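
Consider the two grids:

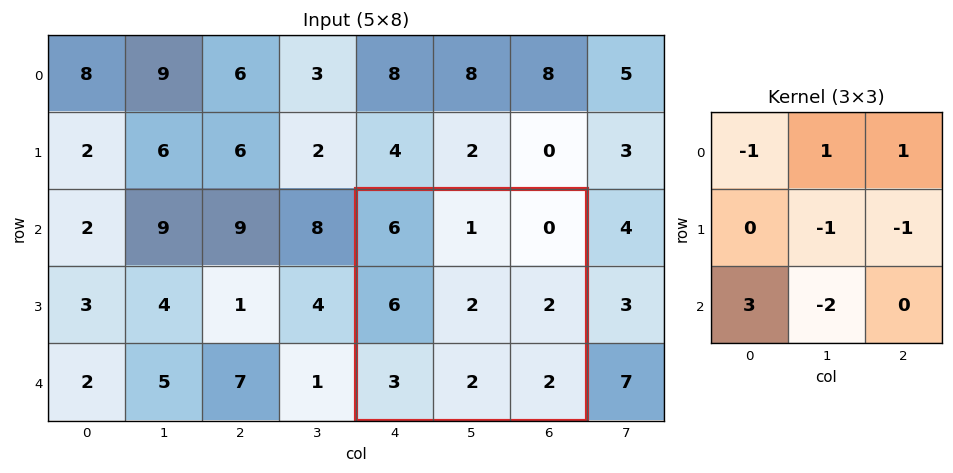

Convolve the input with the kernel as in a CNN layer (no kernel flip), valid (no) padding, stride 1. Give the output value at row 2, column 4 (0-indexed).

The receptive field on the input at this output position is [6 1 0 / 6 2 2 / 3 2 2]. Elementwise product with the kernel and sum: 6·-1 + 1·1 + 0·1 + 2·-1 + 2·-1 + 3·3 + 2·-2.

-4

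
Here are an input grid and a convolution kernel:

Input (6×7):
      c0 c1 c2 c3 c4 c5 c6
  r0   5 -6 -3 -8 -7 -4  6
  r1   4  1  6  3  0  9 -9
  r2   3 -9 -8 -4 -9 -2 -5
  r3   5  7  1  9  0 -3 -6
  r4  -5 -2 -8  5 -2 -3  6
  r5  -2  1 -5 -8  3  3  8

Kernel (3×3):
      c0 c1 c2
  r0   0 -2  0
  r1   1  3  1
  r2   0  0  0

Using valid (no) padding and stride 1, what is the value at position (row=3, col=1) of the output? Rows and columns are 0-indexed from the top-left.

-23

The receptive field on the input at this output position is [7 1 9 / -2 -8 5 / 1 -5 -8]. Elementwise product with the kernel and sum: 1·-2 + -2·1 + -8·3 + 5·1.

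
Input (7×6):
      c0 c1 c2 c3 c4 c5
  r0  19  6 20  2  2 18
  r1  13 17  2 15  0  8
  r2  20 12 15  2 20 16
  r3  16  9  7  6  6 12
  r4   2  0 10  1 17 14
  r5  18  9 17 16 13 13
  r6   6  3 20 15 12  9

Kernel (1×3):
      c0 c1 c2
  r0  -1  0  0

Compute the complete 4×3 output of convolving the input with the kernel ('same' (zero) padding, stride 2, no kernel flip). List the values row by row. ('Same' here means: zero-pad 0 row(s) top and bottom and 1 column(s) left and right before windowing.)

0 -6 -2
0 -12 -2
0 0 -1
0 -3 -15

Output[0,0]: The receptive field on the zero-padded input at this output position is [0 19 6]. Elementwise product with the kernel and sum: 0·-1.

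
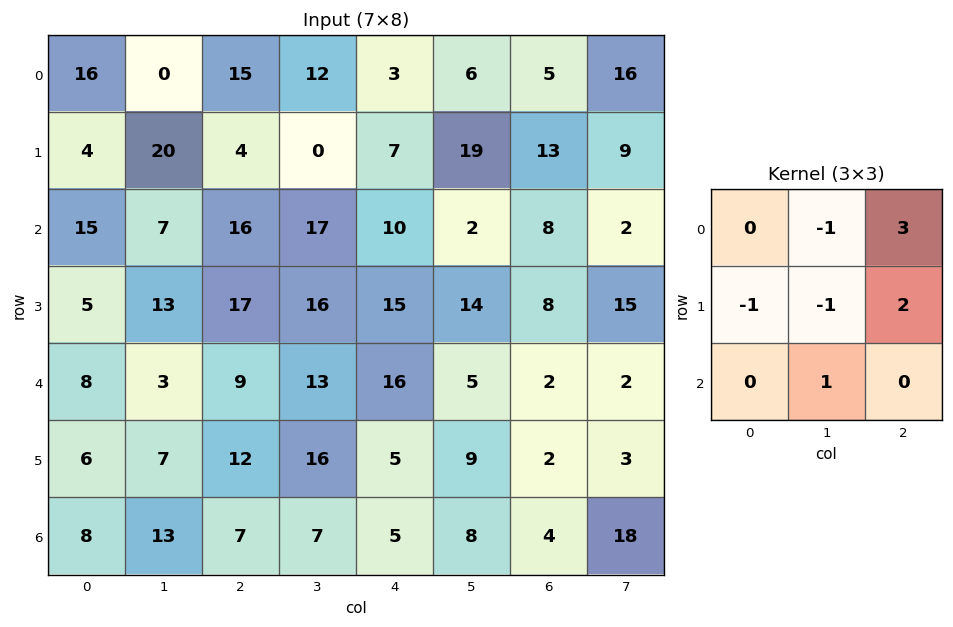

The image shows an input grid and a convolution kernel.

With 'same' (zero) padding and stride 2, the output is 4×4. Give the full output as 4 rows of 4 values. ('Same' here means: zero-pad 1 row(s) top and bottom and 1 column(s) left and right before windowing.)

Output[0,0]: The receptive field on the zero-padded input at this output position is [0 0 0 / 0 16 0 / 0 4 20]. Elementwise product with the kernel and sum: 0·-1 + 0·3 + 0·-1 + 16·-1 + 0·2 + 4·1.

-12 13 4 34
60 24 42 16
38 57 13 36
33 30 26 31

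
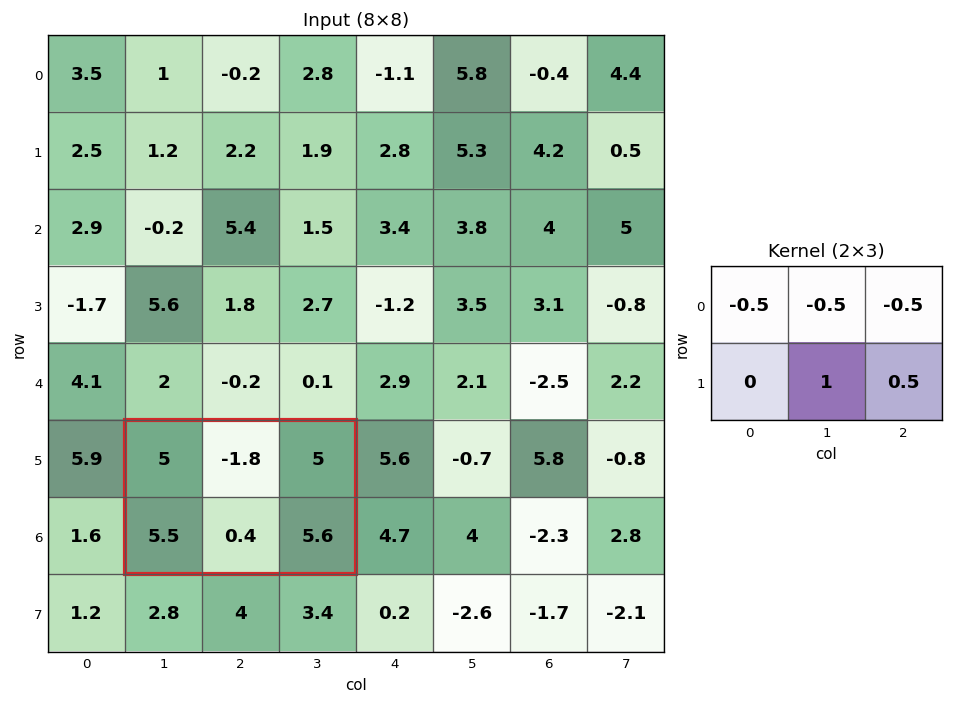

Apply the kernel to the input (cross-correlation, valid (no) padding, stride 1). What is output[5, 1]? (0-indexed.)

The receptive field on the input at this output position is [5 -1.8 5 / 5.5 0.4 5.6]. Elementwise product with the kernel and sum: 5·-0.5 + -1.8·-0.5 + 5·-0.5 + 0.4·1 + 5.6·0.5.

-0.9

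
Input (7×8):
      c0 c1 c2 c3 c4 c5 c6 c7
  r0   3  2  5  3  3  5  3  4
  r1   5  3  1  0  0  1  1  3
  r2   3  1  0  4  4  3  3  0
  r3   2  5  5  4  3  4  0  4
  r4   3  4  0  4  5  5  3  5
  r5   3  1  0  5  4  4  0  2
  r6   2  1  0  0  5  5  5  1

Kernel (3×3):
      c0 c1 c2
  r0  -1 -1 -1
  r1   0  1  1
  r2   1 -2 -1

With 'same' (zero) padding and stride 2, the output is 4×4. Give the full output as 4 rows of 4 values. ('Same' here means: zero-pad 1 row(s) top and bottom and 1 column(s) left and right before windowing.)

Output[0,0]: The receptive field on the zero-padded input at this output position is [0 0 0 / 0 3 2 / 0 5 3]. Elementwise product with the kernel and sum: 0·-1 + 0·-1 + 0·-1 + 3·1 + 2·1 + 0·1 + 5·-2 + 3·-1.
Output[0,1]: The receptive field on the zero-padded input at this output position is [0 0 0 / 2 5 3 / 3 1 0]. Elementwise product with the kernel and sum: 0·-1 + 0·-1 + 0·-1 + 5·1 + 3·1 + 3·1 + 1·-2 + 0·-1.

-8 9 7 3
-13 -9 0 -2
-7 -14 -8 2
-1 -6 -3 0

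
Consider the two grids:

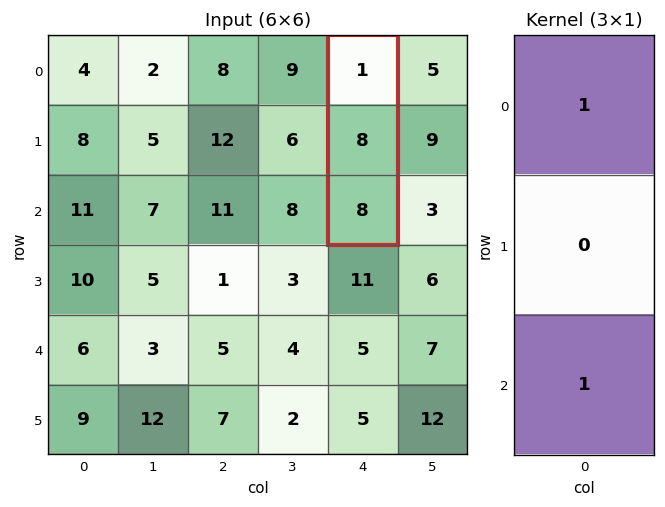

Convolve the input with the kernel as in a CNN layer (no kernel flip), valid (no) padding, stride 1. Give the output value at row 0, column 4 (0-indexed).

The receptive field on the input at this output position is [1 / 8 / 8]. Elementwise product with the kernel and sum: 1·1 + 8·1.

9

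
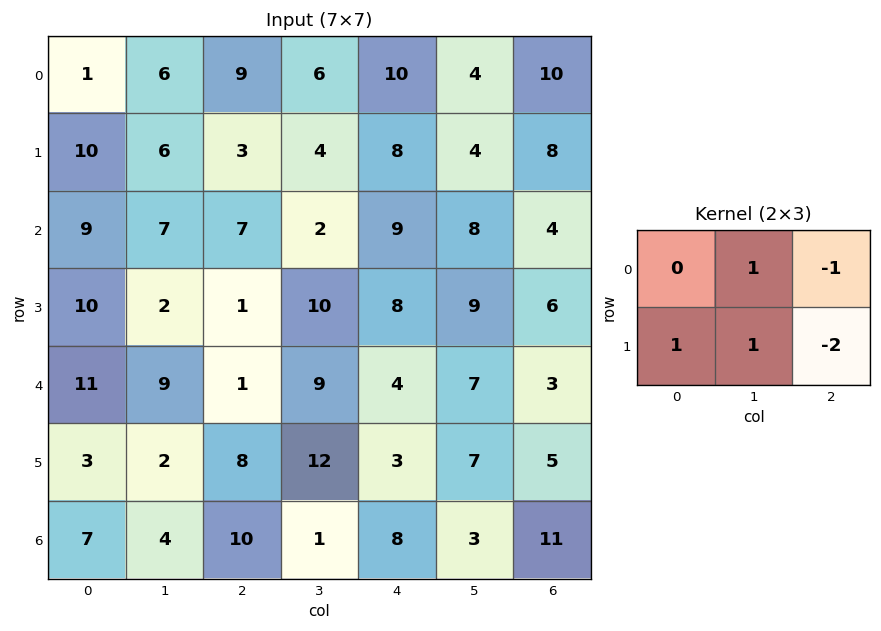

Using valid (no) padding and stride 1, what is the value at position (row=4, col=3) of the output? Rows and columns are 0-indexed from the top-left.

The receptive field on the input at this output position is [9 4 7 / 12 3 7]. Elementwise product with the kernel and sum: 4·1 + 7·-1 + 12·1 + 3·1 + 7·-2.

-2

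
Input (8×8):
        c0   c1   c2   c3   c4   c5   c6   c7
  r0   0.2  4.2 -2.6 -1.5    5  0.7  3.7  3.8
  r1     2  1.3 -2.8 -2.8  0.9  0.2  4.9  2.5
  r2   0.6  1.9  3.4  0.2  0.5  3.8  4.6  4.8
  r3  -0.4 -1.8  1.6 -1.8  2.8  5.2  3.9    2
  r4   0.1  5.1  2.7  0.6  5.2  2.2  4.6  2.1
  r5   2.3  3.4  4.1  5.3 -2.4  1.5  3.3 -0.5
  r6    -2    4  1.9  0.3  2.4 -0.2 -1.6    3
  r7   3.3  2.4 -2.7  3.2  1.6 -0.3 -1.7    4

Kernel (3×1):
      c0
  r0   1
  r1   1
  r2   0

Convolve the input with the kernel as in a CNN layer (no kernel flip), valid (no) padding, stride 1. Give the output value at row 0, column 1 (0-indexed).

5.5

The receptive field on the input at this output position is [4.2 / 1.3 / 1.9]. Elementwise product with the kernel and sum: 4.2·1 + 1.3·1.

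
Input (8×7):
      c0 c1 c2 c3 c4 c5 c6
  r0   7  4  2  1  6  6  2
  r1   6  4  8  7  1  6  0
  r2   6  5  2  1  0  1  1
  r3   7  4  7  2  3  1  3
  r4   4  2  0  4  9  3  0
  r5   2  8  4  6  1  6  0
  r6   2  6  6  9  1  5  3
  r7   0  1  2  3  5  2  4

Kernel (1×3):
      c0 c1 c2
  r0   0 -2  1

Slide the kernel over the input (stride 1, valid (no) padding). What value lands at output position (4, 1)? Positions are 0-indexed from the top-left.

The receptive field on the input at this output position is [2 0 4]. Elementwise product with the kernel and sum: 0·-2 + 4·1.

4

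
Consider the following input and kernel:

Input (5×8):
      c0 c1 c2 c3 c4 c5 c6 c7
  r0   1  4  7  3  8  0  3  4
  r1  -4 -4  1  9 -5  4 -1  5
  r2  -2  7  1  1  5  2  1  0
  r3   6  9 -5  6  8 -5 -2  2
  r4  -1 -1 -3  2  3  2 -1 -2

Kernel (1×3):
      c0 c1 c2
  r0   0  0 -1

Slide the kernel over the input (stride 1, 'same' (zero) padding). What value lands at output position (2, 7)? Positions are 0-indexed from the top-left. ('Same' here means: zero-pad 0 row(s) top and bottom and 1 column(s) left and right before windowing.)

0

The receptive field on the zero-padded input at this output position is [1 0 0]. Elementwise product with the kernel and sum: 0·-1.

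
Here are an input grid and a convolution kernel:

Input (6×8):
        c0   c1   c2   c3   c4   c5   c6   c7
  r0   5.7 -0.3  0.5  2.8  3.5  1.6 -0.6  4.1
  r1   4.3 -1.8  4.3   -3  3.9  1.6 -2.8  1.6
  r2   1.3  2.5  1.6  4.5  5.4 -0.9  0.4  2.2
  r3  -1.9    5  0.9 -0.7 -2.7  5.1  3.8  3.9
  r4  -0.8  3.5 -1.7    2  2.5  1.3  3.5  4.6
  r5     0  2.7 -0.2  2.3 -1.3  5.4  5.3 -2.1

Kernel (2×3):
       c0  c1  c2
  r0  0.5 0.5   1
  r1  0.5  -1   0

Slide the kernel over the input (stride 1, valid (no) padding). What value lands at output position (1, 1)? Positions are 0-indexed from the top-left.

The receptive field on the input at this output position is [-1.8 4.3 -3 / 2.5 1.6 4.5]. Elementwise product with the kernel and sum: -1.8·0.5 + 4.3·0.5 + -3·1 + 2.5·0.5 + 1.6·-1.

-2.1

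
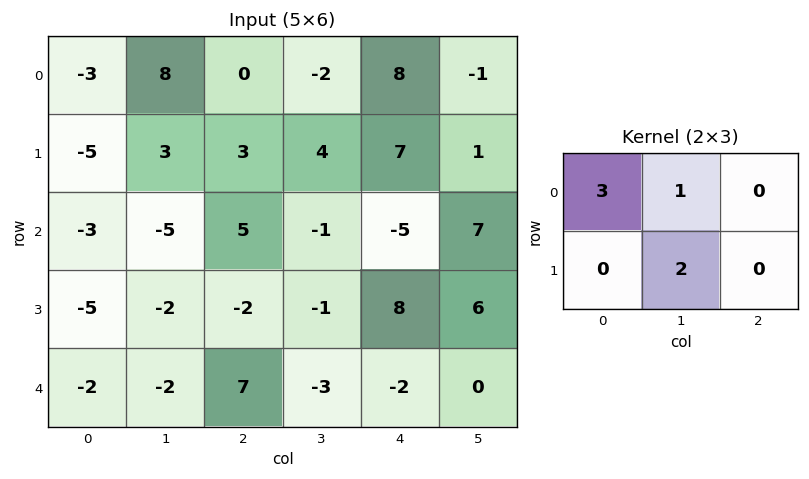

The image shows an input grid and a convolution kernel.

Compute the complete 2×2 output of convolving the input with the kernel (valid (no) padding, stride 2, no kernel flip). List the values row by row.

Output[0,0]: The receptive field on the input at this output position is [-3 8 0 / -5 3 3]. Elementwise product with the kernel and sum: -3·3 + 8·1 + 3·2.

5 6
-18 12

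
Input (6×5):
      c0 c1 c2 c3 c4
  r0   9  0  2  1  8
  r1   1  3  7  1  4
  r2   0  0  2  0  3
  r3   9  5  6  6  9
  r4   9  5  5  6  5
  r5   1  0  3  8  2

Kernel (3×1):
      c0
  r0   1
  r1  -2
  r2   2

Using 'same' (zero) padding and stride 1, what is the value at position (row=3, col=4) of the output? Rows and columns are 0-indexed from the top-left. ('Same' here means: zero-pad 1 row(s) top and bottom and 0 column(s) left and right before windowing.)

-5

The receptive field on the zero-padded input at this output position is [3 / 9 / 5]. Elementwise product with the kernel and sum: 3·1 + 9·-2 + 5·2.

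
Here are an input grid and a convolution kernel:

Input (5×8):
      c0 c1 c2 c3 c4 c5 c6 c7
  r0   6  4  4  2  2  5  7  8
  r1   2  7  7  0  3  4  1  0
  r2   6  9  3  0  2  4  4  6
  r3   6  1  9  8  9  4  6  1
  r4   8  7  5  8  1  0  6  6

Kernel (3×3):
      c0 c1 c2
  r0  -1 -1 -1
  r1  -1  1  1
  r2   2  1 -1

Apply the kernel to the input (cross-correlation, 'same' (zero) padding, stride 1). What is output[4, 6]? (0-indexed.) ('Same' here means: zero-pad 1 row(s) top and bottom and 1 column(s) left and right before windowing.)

1

The receptive field on the zero-padded input at this output position is [4 6 1 / 0 6 6 / 0 0 0]. Elementwise product with the kernel and sum: 4·-1 + 6·-1 + 1·-1 + 0·-1 + 6·1 + 6·1 + 0·2 + 0·1 + 0·-1.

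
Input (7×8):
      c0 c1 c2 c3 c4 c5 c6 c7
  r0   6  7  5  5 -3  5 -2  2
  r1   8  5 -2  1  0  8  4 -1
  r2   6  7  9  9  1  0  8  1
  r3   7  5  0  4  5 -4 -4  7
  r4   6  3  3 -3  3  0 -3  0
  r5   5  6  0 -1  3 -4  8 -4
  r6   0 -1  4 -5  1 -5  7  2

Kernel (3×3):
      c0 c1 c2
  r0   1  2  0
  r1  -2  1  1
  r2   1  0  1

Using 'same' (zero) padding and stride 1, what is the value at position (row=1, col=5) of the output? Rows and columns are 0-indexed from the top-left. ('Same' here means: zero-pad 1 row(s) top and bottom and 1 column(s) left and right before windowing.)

The receptive field on the zero-padded input at this output position is [-3 5 -2 / 0 8 4 / 1 0 8]. Elementwise product with the kernel and sum: -3·1 + 5·2 + 0·-2 + 8·1 + 4·1 + 1·1 + 8·1.

28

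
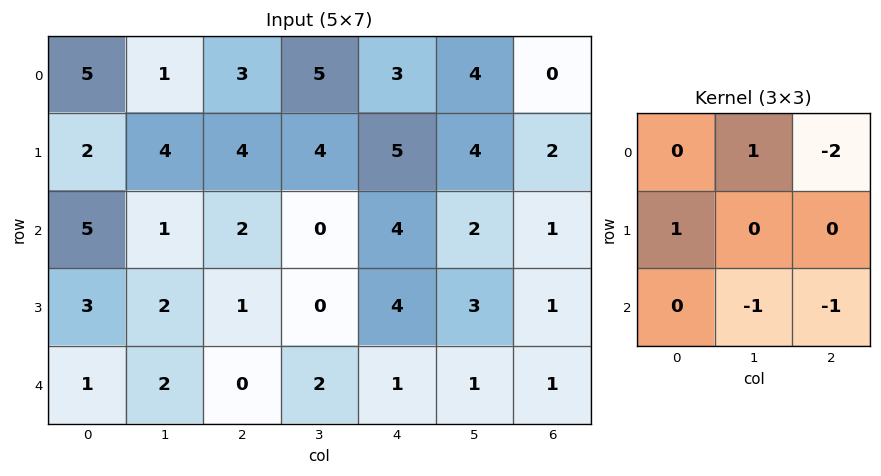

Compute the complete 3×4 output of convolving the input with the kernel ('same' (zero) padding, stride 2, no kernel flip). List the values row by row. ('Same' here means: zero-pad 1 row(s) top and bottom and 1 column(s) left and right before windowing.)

Output[0,0]: The receptive field on the zero-padded input at this output position is [0 0 0 / 0 5 1 / 0 2 4]. Elementwise product with the kernel and sum: 0·1 + 0·-2 + 0·1 + 2·-1 + 4·-1.
Output[0,1]: The receptive field on the zero-padded input at this output position is [0 0 0 / 1 3 5 / 4 4 4]. Elementwise product with the kernel and sum: 0·1 + 0·-2 + 1·1 + 4·-1 + 4·-1.

-6 -7 -4 2
-11 -4 -10 3
-1 3 0 2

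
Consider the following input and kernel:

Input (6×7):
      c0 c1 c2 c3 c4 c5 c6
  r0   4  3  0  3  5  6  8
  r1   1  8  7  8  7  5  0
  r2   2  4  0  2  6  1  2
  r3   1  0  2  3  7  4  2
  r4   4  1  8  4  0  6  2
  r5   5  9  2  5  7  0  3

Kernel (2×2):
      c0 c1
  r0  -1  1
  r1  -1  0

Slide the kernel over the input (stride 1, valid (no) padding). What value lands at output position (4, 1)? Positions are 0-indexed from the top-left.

-2

The receptive field on the input at this output position is [1 8 / 9 2]. Elementwise product with the kernel and sum: 1·-1 + 8·1 + 9·-1.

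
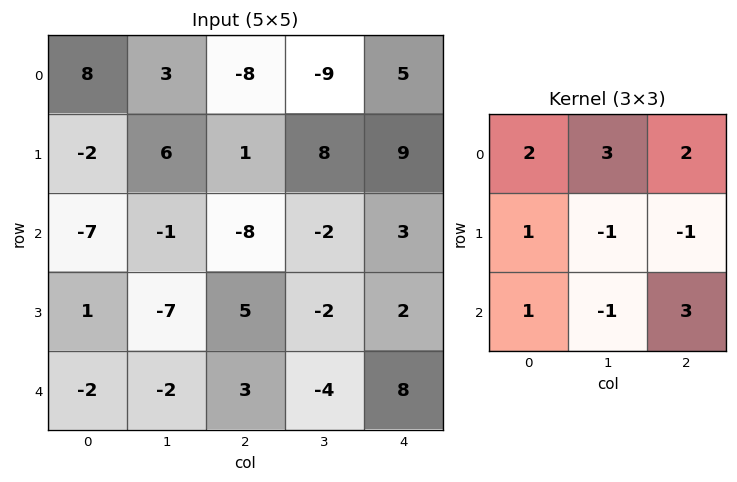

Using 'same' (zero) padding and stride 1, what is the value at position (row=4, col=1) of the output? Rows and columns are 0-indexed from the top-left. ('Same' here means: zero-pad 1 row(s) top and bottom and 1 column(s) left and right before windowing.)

The receptive field on the zero-padded input at this output position is [1 -7 5 / -2 -2 3 / 0 0 0]. Elementwise product with the kernel and sum: 1·2 + -7·3 + 5·2 + -2·1 + -2·-1 + 3·-1 + 0·1 + 0·-1 + 0·3.

-12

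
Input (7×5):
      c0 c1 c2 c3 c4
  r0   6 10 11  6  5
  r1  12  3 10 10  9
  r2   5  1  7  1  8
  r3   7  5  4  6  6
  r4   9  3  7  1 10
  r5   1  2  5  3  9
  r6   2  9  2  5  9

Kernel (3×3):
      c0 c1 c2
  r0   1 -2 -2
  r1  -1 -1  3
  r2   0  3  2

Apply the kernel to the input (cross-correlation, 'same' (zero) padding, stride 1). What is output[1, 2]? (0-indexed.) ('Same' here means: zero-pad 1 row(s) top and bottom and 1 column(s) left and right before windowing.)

The receptive field on the zero-padded input at this output position is [10 11 6 / 3 10 10 / 1 7 1]. Elementwise product with the kernel and sum: 10·1 + 11·-2 + 6·-2 + 3·-1 + 10·-1 + 10·3 + 7·3 + 1·2.

16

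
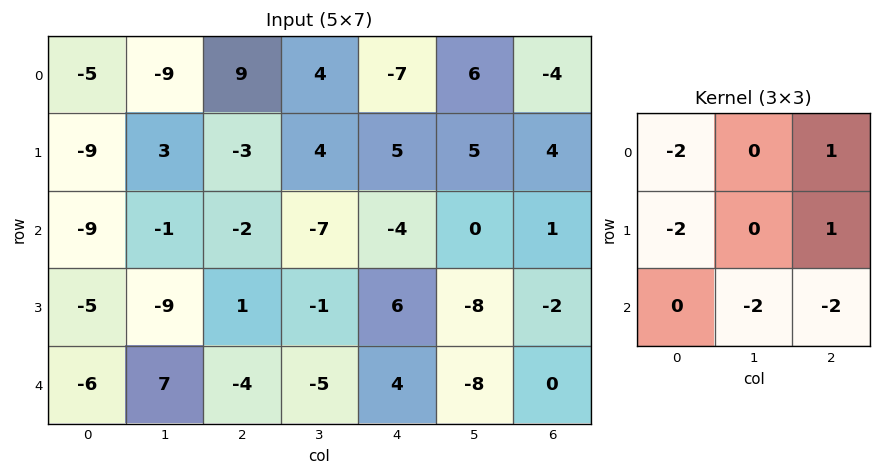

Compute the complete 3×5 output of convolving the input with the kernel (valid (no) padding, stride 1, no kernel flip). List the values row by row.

Output[0,0]: The receptive field on the input at this output position is [-5 -9 9 / -9 3 -3 / -9 -1 -2]. Elementwise product with the kernel and sum: -5·-2 + 9·1 + -9·-2 + -3·1 + -1·-2 + -2·-2.

40 38 8 3 2
47 -7 1 15 23
21 30 6 16 11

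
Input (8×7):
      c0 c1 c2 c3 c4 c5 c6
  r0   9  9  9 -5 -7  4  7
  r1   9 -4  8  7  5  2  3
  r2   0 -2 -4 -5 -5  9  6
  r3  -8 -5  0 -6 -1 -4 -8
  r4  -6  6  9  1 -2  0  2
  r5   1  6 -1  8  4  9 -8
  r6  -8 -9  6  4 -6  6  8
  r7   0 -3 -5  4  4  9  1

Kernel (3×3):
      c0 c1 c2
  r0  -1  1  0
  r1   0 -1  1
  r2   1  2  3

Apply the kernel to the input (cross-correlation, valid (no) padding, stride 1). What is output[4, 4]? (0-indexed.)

The receptive field on the input at this output position is [-2 0 2 / 4 9 -8 / -6 6 8]. Elementwise product with the kernel and sum: -2·-1 + 0·1 + 9·-1 + -8·1 + -6·1 + 6·2 + 8·3.

15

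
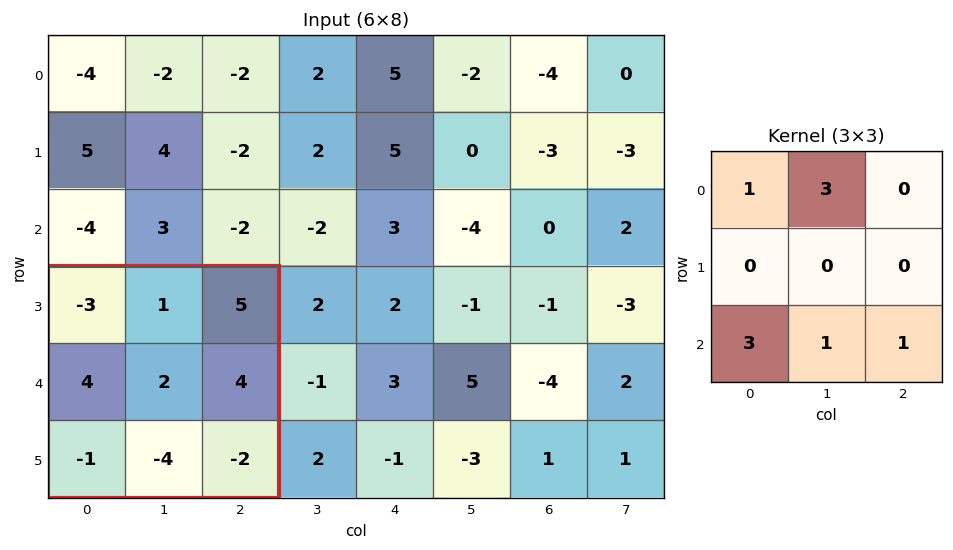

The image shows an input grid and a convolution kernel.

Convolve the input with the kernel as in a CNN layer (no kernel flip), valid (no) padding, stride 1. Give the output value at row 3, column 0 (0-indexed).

The receptive field on the input at this output position is [-3 1 5 / 4 2 4 / -1 -4 -2]. Elementwise product with the kernel and sum: -3·1 + 1·3 + -1·3 + -4·1 + -2·1.

-9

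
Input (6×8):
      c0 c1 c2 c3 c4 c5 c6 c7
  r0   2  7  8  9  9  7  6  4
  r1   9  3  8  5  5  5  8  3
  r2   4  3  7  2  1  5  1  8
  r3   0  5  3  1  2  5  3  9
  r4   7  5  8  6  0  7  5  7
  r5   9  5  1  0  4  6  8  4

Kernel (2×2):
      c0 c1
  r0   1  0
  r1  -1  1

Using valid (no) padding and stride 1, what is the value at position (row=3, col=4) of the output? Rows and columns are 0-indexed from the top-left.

9

The receptive field on the input at this output position is [2 5 / 0 7]. Elementwise product with the kernel and sum: 2·1 + 0·-1 + 7·1.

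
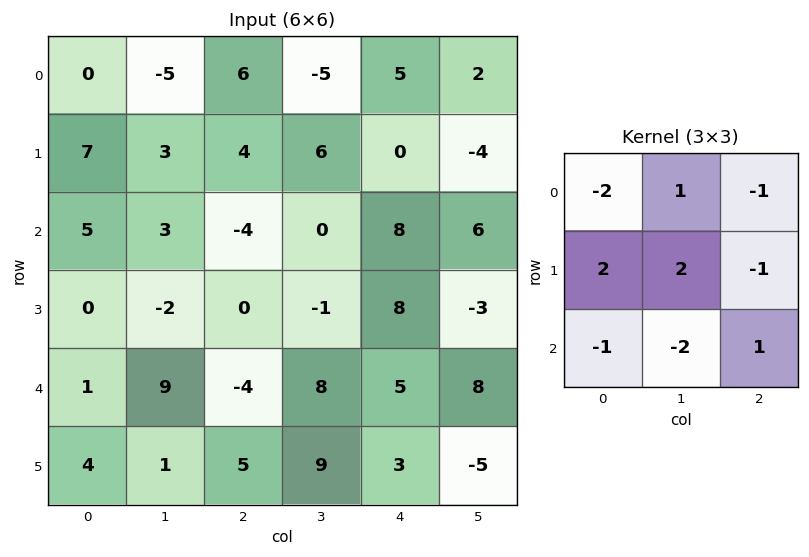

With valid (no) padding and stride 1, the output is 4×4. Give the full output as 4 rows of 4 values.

Output[0,0]: The receptive field on the input at this output position is [0 -5 6 / 7 3 4 / 5 3 -4]. Elementwise product with the kernel and sum: 0·-2 + -5·1 + 6·-1 + 7·2 + 3·2 + 4·-1 + 5·-1 + 3·-2 + -4·1.
Output[0,1]: The receptive field on the input at this output position is [-5 6 -5 / 3 4 6 / 3 -4 0]. Elementwise product with the kernel and sum: -5·-2 + 6·1 + -5·-1 + 3·2 + 4·2 + 6·-1 + 3·-1 + -4·-2 + 0·1.

-10 34 10 19
9 -9 -8 -16
-30 -6 -17 9
21 5 -26 11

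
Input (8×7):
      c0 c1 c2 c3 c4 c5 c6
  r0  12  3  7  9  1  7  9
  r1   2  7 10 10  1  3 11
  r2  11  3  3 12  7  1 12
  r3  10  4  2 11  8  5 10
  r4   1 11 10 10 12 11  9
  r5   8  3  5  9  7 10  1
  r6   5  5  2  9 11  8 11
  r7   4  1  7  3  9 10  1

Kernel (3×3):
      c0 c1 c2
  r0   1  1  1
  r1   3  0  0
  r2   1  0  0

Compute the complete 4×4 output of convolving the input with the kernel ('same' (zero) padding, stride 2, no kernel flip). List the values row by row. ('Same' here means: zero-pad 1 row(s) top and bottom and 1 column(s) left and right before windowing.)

Output[0,0]: The receptive field on the zero-padded input at this output position is [0 0 0 / 0 12 3 / 0 2 7]. Elementwise product with the kernel and sum: 0·1 + 0·1 + 0·1 + 0·3 + 0·1.

0 16 37 24
9 40 61 22
14 53 63 58
11 33 56 45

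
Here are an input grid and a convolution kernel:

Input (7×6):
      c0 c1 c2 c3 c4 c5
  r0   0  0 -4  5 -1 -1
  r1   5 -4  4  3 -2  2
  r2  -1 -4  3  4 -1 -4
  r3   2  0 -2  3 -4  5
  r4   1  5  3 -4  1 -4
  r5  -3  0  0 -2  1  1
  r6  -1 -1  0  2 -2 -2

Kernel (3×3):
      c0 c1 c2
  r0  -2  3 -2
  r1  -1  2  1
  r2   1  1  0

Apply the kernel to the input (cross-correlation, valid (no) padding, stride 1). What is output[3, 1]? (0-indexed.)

-15

The receptive field on the input at this output position is [0 -2 3 / 5 3 -4 / 0 0 -2]. Elementwise product with the kernel and sum: 0·-2 + -2·3 + 3·-2 + 5·-1 + 3·2 + -4·1 + 0·1 + 0·1.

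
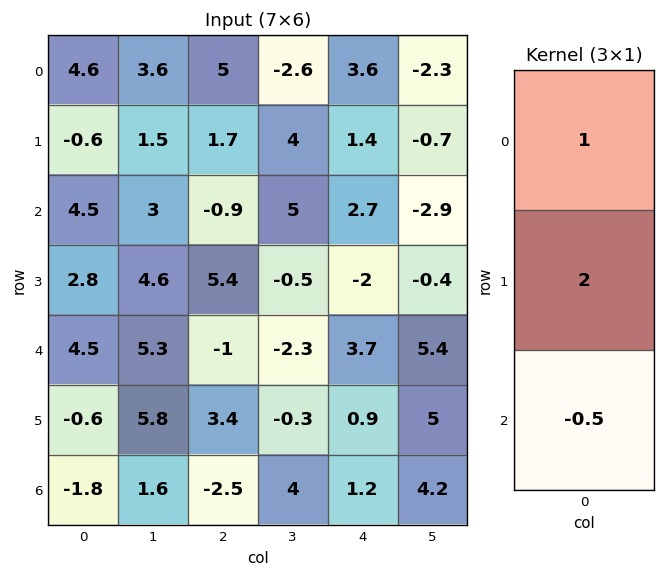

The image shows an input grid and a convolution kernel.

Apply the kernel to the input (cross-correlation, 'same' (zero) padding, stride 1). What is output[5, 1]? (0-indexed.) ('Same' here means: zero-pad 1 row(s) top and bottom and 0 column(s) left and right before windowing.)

The receptive field on the zero-padded input at this output position is [5.3 / 5.8 / 1.6]. Elementwise product with the kernel and sum: 5.3·1 + 5.8·2 + 1.6·-0.5.

16.1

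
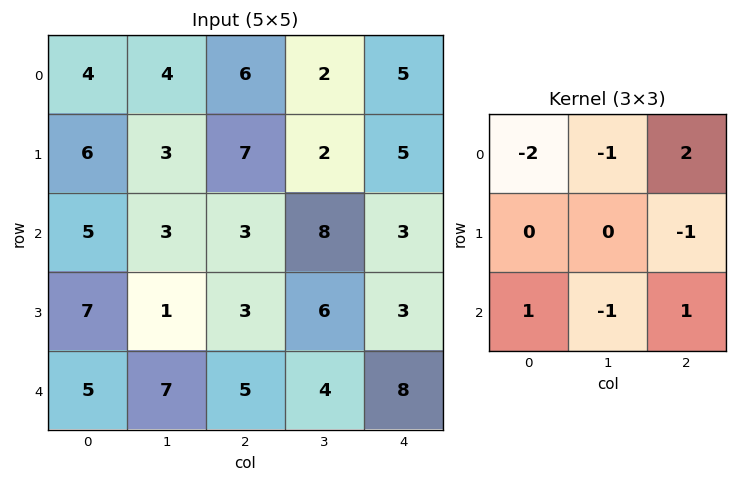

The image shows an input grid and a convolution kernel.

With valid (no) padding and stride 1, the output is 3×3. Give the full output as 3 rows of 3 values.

-2 -4 -11
5 -13 -9
-7 7 -2

Output[0,0]: The receptive field on the input at this output position is [4 4 6 / 6 3 7 / 5 3 3]. Elementwise product with the kernel and sum: 4·-2 + 4·-1 + 6·2 + 7·-1 + 5·1 + 3·-1 + 3·1.
Output[0,1]: The receptive field on the input at this output position is [4 6 2 / 3 7 2 / 3 3 8]. Elementwise product with the kernel and sum: 4·-2 + 6·-1 + 2·2 + 2·-1 + 3·1 + 3·-1 + 8·1.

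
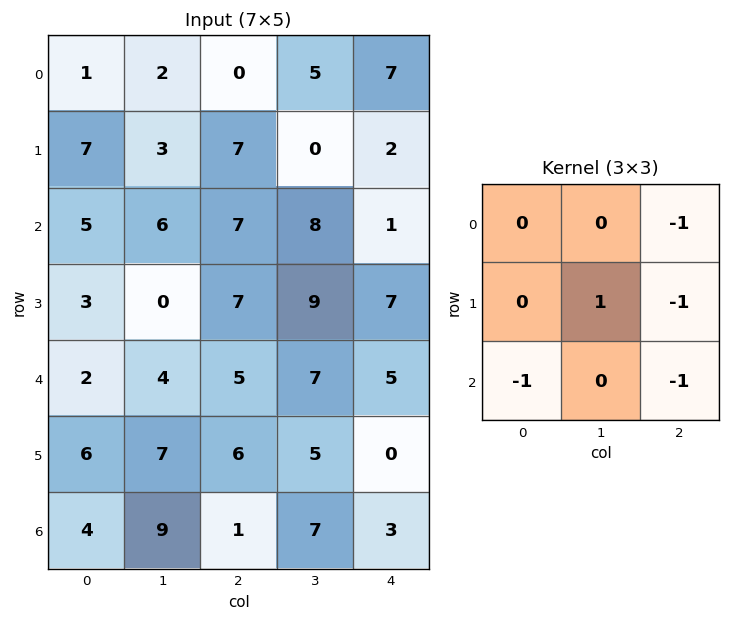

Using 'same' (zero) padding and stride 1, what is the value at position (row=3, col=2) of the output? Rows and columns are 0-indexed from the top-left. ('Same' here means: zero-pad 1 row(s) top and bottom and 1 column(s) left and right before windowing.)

-21

The receptive field on the zero-padded input at this output position is [6 7 8 / 0 7 9 / 4 5 7]. Elementwise product with the kernel and sum: 8·-1 + 7·1 + 9·-1 + 4·-1 + 7·-1.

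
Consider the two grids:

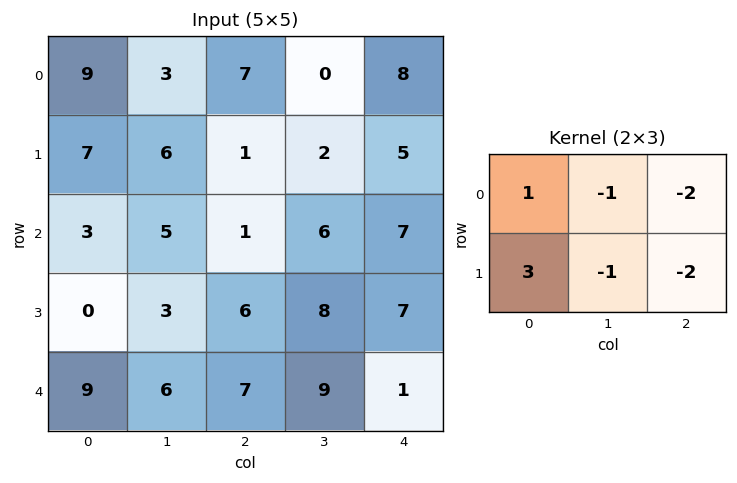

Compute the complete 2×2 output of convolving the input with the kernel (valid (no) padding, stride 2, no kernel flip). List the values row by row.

Output[0,0]: The receptive field on the input at this output position is [9 3 7 / 7 6 1]. Elementwise product with the kernel and sum: 9·1 + 3·-1 + 7·-2 + 7·3 + 6·-1 + 1·-2.

5 -18
-19 -23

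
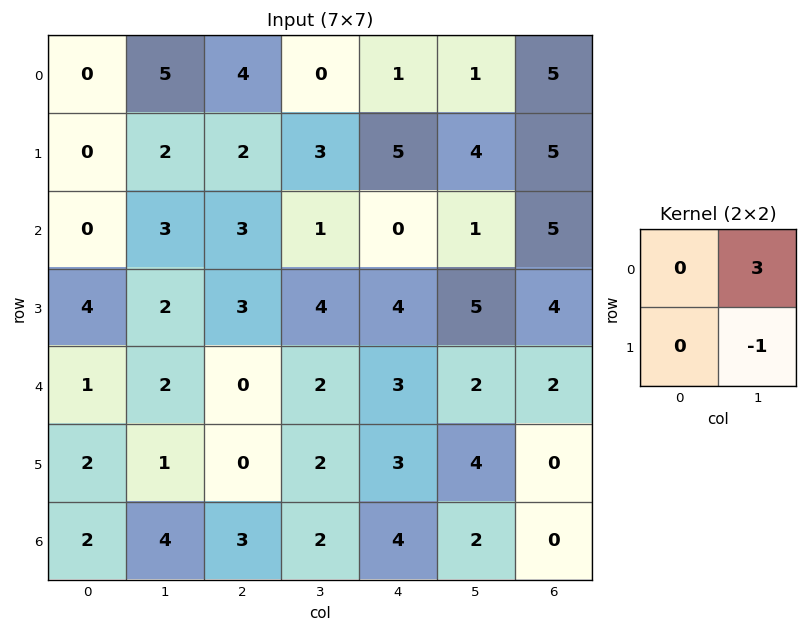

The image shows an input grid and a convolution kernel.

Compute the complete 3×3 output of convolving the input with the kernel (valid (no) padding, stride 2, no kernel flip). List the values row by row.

Output[0,0]: The receptive field on the input at this output position is [0 5 / 0 2]. Elementwise product with the kernel and sum: 5·3 + 2·-1.
Output[0,1]: The receptive field on the input at this output position is [4 0 / 2 3]. Elementwise product with the kernel and sum: 0·3 + 3·-1.

13 -3 -1
7 -1 -2
5 4 2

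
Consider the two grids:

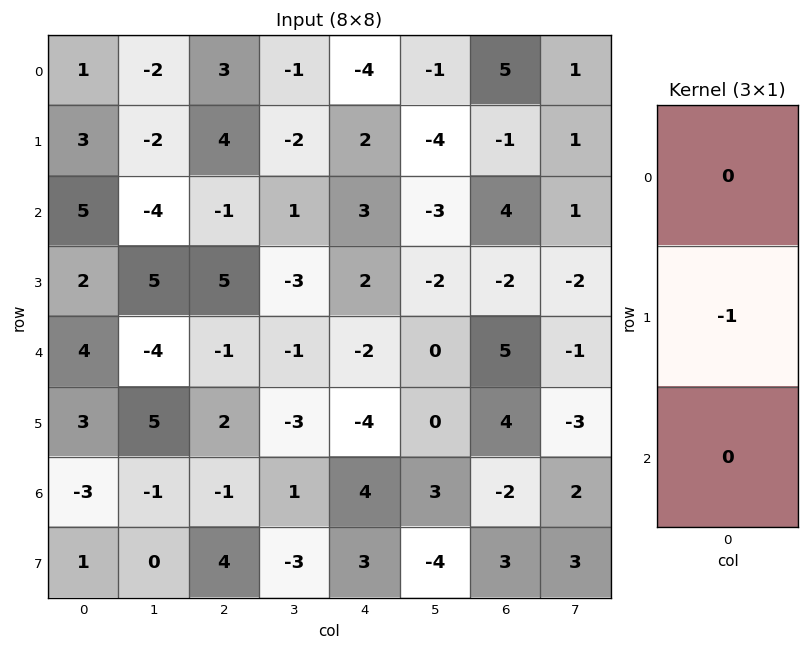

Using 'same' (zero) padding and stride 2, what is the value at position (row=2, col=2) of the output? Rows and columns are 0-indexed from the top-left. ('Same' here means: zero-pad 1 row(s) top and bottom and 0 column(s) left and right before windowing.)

2

The receptive field on the zero-padded input at this output position is [2 / -2 / -4]. Elementwise product with the kernel and sum: -2·-1.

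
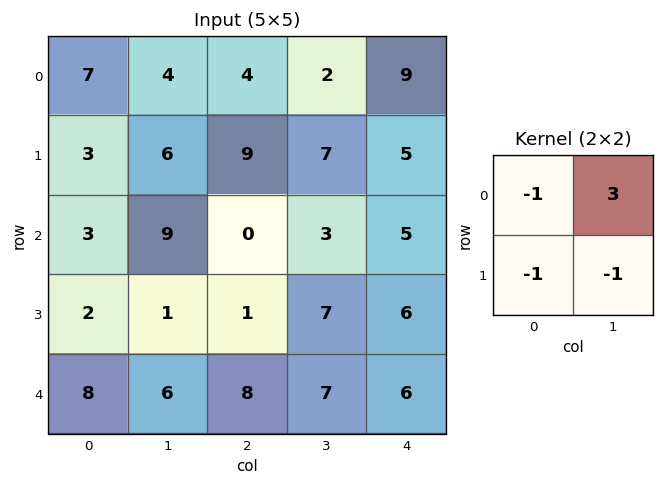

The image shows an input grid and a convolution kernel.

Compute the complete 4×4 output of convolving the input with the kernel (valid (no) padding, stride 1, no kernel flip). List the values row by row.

Output[0,0]: The receptive field on the input at this output position is [7 4 / 3 6]. Elementwise product with the kernel and sum: 7·-1 + 4·3 + 3·-1 + 6·-1.

-4 -7 -14 13
3 12 9 0
21 -11 1 -1
-13 -12 5 -2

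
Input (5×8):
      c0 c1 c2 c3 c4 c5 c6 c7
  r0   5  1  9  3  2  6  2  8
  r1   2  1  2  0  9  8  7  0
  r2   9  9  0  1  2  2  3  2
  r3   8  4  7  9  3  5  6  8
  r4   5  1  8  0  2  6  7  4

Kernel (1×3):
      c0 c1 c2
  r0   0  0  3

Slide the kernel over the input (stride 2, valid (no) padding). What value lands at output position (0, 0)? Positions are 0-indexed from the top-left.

The receptive field on the input at this output position is [5 1 9]. Elementwise product with the kernel and sum: 9·3.

27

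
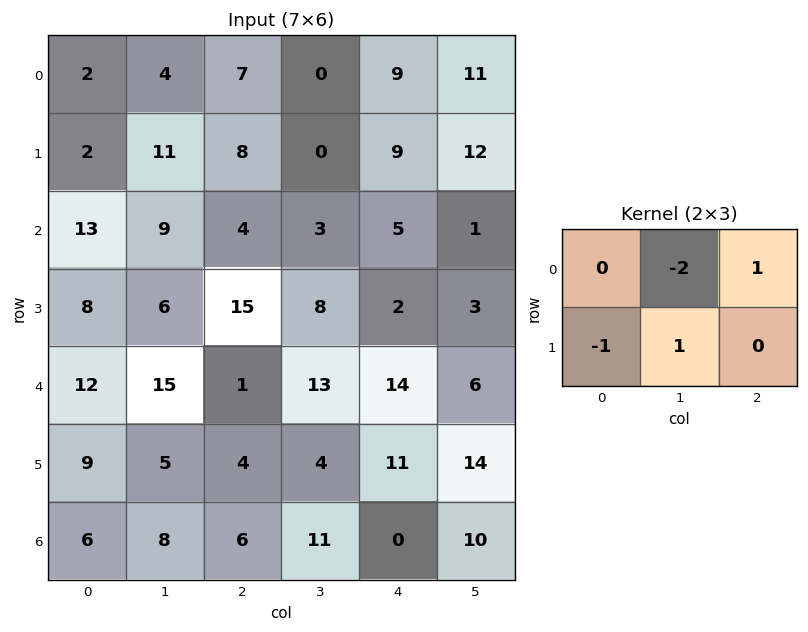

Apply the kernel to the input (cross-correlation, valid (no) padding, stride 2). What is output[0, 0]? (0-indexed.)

8

The receptive field on the input at this output position is [2 4 7 / 2 11 8]. Elementwise product with the kernel and sum: 4·-2 + 7·1 + 2·-1 + 11·1.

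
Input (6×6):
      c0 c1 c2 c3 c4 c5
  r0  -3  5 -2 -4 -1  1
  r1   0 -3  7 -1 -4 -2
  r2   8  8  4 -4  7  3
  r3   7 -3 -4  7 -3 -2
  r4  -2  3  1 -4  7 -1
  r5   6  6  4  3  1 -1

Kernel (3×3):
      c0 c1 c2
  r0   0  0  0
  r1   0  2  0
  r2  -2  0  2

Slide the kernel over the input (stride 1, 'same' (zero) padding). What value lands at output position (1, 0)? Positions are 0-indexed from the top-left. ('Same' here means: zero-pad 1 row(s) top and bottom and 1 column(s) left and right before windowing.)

16

The receptive field on the zero-padded input at this output position is [0 -3 5 / 0 0 -3 / 0 8 8]. Elementwise product with the kernel and sum: 0·2 + 0·-2 + 8·2.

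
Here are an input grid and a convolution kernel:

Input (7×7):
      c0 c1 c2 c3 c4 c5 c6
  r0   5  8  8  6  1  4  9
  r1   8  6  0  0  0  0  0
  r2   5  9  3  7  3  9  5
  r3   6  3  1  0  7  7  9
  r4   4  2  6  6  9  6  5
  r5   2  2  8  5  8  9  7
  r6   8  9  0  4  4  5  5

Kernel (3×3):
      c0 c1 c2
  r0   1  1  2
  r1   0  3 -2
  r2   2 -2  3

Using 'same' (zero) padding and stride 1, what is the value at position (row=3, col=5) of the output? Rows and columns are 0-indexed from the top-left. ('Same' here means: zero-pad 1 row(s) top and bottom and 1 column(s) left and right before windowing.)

46

The receptive field on the zero-padded input at this output position is [3 9 5 / 7 7 9 / 9 6 5]. Elementwise product with the kernel and sum: 3·1 + 9·1 + 5·2 + 7·3 + 9·-2 + 9·2 + 6·-2 + 5·3.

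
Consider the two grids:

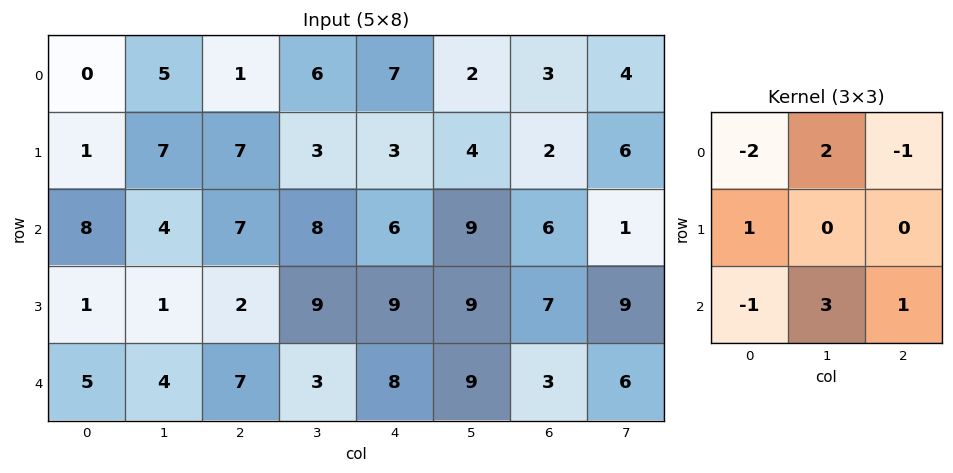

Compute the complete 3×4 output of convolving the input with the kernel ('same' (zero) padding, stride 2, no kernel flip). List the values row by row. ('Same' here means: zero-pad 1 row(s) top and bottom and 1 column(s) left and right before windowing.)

Output[0,0]: The receptive field on the zero-padded input at this output position is [0 0 0 / 0 0 5 / 0 1 7]. Elementwise product with the kernel and sum: 0·-2 + 0·2 + 0·-1 + 0·1 + 0·-1 + 1·3 + 7·1.
Output[0,1]: The receptive field on the zero-padded input at this output position is [0 0 0 / 5 1 6 / 7 7 3]. Elementwise product with the kernel and sum: 0·-2 + 0·2 + 0·-1 + 5·1 + 7·-1 + 7·3 + 3·1.

10 22 16 10
-1 15 31 20
1 -3 -6 -4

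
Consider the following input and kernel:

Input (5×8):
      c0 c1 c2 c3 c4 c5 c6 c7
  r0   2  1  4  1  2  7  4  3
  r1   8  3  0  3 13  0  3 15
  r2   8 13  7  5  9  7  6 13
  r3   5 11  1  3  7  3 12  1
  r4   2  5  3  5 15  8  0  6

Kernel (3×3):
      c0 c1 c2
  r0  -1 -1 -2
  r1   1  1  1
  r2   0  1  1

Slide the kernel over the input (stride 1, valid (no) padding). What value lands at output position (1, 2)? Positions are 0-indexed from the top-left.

2

The receptive field on the input at this output position is [0 3 13 / 7 5 9 / 1 3 7]. Elementwise product with the kernel and sum: 0·-1 + 3·-1 + 13·-2 + 7·1 + 5·1 + 9·1 + 3·1 + 7·1.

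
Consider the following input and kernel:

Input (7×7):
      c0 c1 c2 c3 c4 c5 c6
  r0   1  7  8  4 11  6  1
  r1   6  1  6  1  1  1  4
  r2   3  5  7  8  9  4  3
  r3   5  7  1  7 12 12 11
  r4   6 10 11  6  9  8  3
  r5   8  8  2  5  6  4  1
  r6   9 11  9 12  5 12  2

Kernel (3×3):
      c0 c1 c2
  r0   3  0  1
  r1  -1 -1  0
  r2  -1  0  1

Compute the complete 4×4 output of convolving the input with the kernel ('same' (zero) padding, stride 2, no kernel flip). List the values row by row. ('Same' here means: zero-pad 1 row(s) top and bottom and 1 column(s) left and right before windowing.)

Output[0,0]: The receptive field on the zero-padded input at this output position is [0 0 0 / 0 1 7 / 0 6 1]. Elementwise product with the kernel and sum: 0·3 + 0·1 + 0·-1 + 1·-1 + 0·-1 + 1·1.

0 -15 -15 -8
5 -8 -8 -16
9 4 17 21
-1 9 2 -2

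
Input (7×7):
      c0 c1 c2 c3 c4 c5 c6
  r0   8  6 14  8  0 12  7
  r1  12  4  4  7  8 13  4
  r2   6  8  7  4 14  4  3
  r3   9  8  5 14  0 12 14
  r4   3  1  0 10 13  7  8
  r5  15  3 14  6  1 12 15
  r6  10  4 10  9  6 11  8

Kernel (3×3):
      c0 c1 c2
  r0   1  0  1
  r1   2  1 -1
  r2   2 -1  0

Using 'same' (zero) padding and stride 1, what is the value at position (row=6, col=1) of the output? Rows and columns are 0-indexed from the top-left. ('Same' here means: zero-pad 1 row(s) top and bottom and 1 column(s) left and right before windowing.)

The receptive field on the zero-padded input at this output position is [15 3 14 / 10 4 10 / 0 0 0]. Elementwise product with the kernel and sum: 15·1 + 14·1 + 10·2 + 4·1 + 10·-1 + 0·2 + 0·-1.

43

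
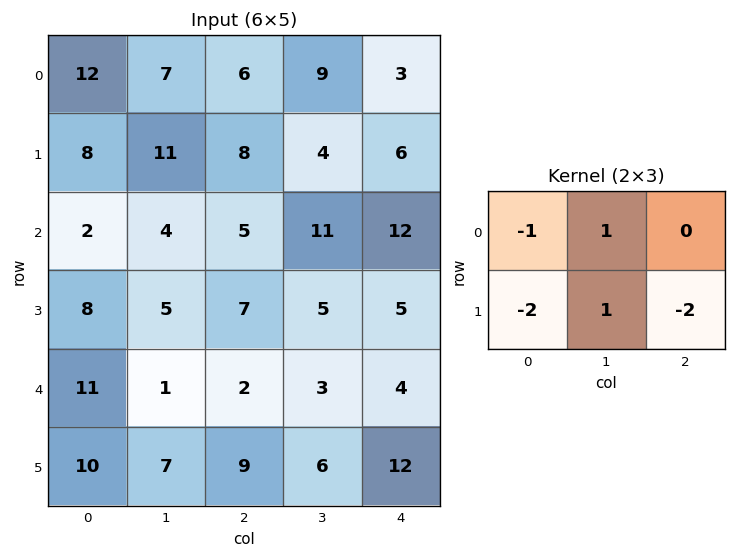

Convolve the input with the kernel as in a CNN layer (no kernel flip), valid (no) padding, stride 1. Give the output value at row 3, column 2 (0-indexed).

The receptive field on the input at this output position is [7 5 5 / 2 3 4]. Elementwise product with the kernel and sum: 7·-1 + 5·1 + 2·-2 + 3·1 + 4·-2.

-11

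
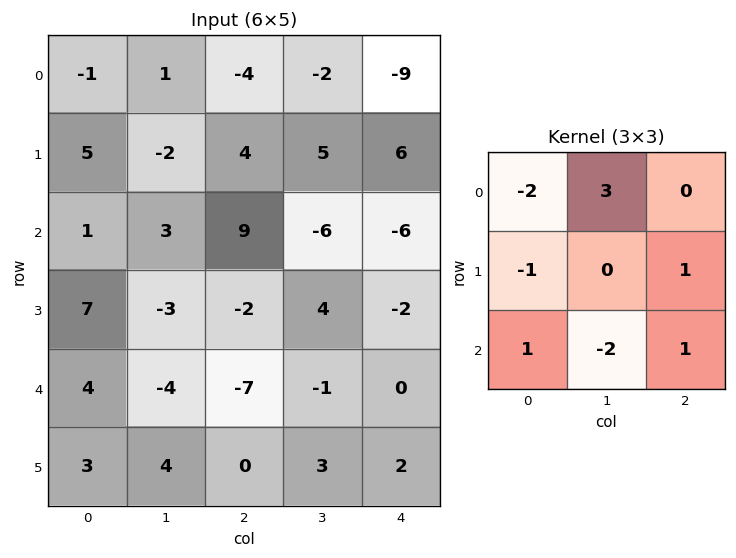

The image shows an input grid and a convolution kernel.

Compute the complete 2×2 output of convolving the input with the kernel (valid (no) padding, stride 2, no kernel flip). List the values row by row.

Output[0,0]: The receptive field on the input at this output position is [-1 1 -4 / 5 -2 4 / 1 3 9]. Elementwise product with the kernel and sum: -1·-2 + 1·3 + 5·-1 + 4·1 + 1·1 + 3·-2 + 9·1.
Output[0,1]: The receptive field on the input at this output position is [-4 -2 -9 / 4 5 6 / 9 -6 -6]. Elementwise product with the kernel and sum: -4·-2 + -2·3 + 4·-1 + 6·1 + 9·1 + -6·-2 + -6·1.

8 19
3 -41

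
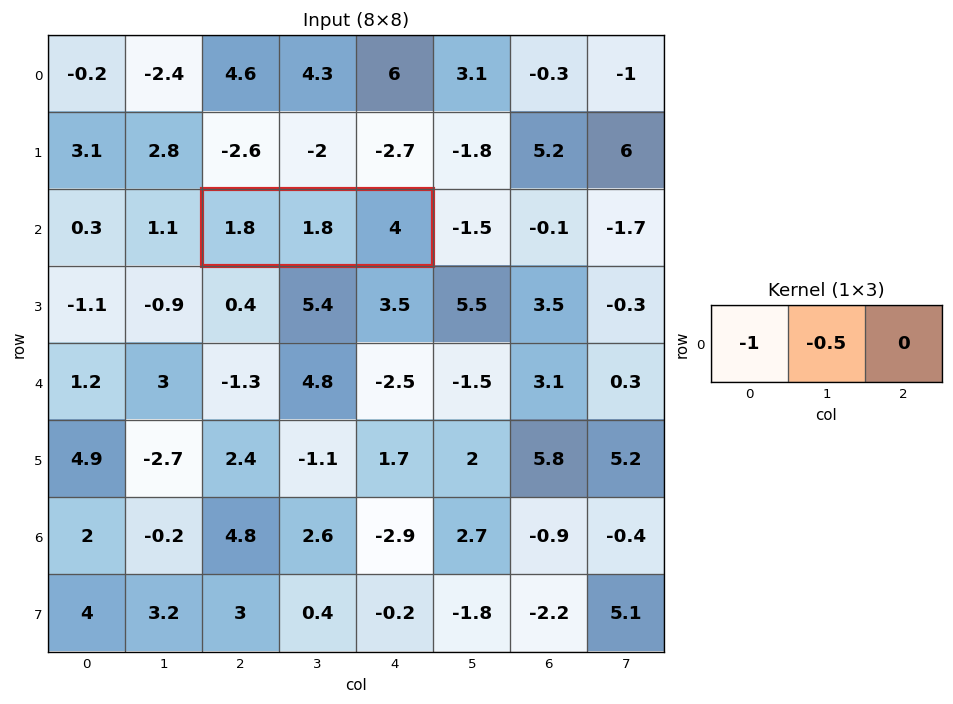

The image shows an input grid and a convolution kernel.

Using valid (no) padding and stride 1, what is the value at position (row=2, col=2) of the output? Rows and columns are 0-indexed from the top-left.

The receptive field on the input at this output position is [1.8 1.8 4]. Elementwise product with the kernel and sum: 1.8·-1 + 1.8·-0.5.

-2.7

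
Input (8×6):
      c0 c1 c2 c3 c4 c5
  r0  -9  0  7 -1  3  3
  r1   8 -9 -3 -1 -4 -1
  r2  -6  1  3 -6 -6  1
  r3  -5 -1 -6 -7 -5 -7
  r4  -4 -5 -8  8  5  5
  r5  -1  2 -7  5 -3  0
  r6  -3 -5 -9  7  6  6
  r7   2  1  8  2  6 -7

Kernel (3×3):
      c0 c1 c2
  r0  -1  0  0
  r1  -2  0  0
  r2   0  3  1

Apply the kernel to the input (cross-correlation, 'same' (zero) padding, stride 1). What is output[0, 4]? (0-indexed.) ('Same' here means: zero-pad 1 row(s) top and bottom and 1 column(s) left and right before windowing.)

The receptive field on the zero-padded input at this output position is [0 0 0 / -1 3 3 / -1 -4 -1]. Elementwise product with the kernel and sum: 0·-1 + -1·-2 + -4·3 + -1·1.

-11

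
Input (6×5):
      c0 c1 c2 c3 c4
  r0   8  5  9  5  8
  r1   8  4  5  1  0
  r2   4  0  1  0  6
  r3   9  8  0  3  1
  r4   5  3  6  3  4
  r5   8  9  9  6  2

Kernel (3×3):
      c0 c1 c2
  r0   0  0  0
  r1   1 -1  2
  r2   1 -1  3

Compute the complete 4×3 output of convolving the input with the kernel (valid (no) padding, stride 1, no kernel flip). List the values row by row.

21 0 23
7 16 13
21 20 14
40 21 20

Output[0,0]: The receptive field on the input at this output position is [8 5 9 / 8 4 5 / 4 0 1]. Elementwise product with the kernel and sum: 8·1 + 4·-1 + 5·2 + 4·1 + 0·-1 + 1·3.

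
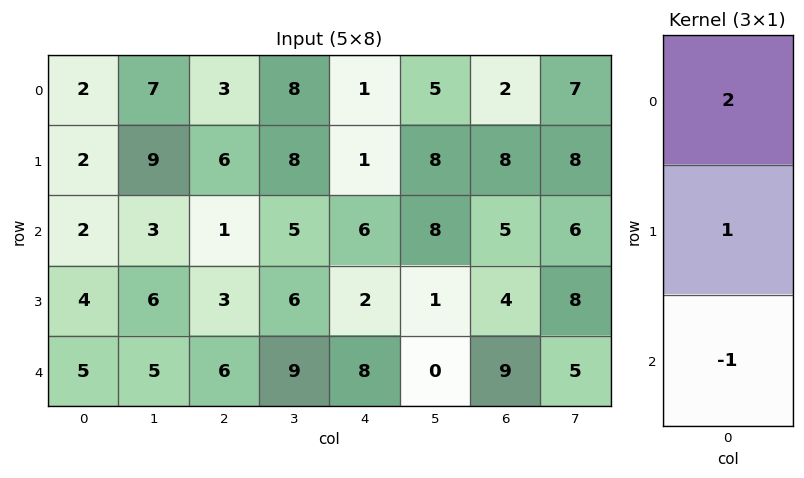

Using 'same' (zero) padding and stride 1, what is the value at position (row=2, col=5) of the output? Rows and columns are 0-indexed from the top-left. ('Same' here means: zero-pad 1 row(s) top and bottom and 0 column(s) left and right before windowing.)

The receptive field on the zero-padded input at this output position is [8 / 8 / 1]. Elementwise product with the kernel and sum: 8·2 + 8·1 + 1·-1.

23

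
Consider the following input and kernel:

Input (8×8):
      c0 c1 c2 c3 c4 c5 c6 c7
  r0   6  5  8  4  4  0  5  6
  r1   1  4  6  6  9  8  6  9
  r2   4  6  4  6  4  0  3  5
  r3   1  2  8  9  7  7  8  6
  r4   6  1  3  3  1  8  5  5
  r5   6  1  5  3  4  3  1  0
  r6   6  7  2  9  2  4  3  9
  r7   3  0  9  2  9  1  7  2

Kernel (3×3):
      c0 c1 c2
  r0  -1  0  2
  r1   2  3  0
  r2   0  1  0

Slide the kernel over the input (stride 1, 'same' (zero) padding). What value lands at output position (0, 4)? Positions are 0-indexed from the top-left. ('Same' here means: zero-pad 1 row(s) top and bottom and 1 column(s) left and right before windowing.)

29

The receptive field on the zero-padded input at this output position is [0 0 0 / 4 4 0 / 6 9 8]. Elementwise product with the kernel and sum: 0·-1 + 0·2 + 4·2 + 4·3 + 9·1.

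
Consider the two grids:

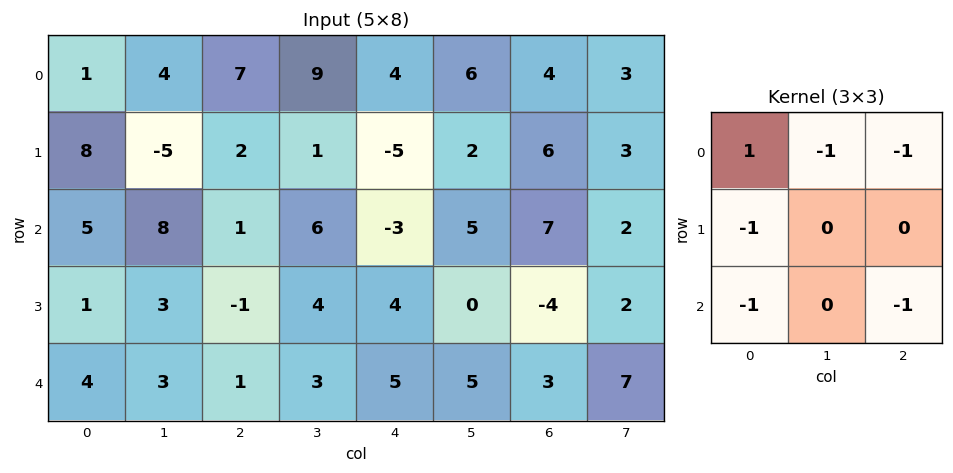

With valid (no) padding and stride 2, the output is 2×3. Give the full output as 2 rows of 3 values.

-24 -6 -5
-10 -7 -27

Output[0,0]: The receptive field on the input at this output position is [1 4 7 / 8 -5 2 / 5 8 1]. Elementwise product with the kernel and sum: 1·1 + 4·-1 + 7·-1 + 8·-1 + 5·-1 + 1·-1.
Output[0,1]: The receptive field on the input at this output position is [7 9 4 / 2 1 -5 / 1 6 -3]. Elementwise product with the kernel and sum: 7·1 + 9·-1 + 4·-1 + 2·-1 + 1·-1 + -3·-1.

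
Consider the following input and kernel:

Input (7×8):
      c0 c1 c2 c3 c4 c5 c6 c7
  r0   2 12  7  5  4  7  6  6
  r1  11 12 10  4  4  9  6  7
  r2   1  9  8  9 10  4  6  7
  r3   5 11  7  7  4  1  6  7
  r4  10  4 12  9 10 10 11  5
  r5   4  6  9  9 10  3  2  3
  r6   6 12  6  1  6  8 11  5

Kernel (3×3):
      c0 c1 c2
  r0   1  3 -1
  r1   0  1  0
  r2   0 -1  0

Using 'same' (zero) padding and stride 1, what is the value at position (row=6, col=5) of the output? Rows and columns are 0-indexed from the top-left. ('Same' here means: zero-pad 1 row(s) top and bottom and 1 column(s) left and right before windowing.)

The receptive field on the zero-padded input at this output position is [10 3 2 / 6 8 11 / 0 0 0]. Elementwise product with the kernel and sum: 10·1 + 3·3 + 2·-1 + 8·1 + 0·-1.

25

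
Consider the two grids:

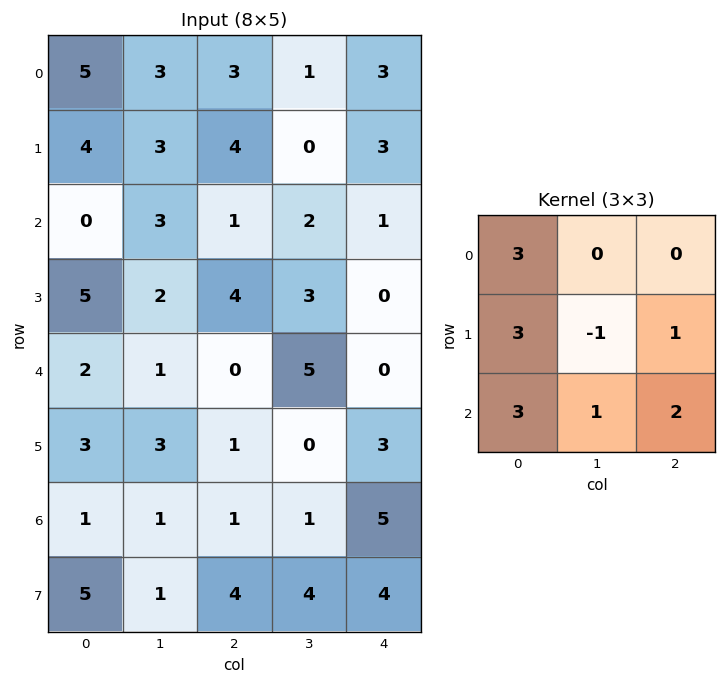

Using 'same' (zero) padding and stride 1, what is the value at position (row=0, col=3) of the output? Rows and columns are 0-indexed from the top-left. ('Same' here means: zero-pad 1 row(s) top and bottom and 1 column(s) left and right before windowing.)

29

The receptive field on the zero-padded input at this output position is [0 0 0 / 3 1 3 / 4 0 3]. Elementwise product with the kernel and sum: 0·3 + 3·3 + 1·-1 + 3·1 + 4·3 + 0·1 + 3·2.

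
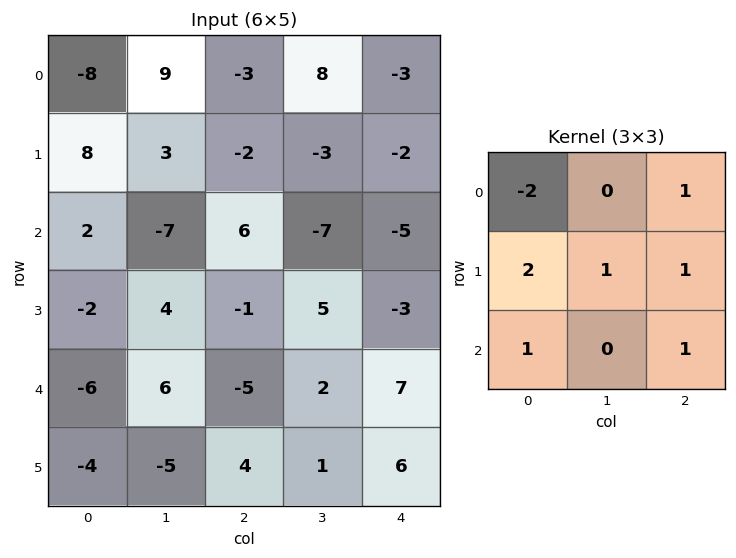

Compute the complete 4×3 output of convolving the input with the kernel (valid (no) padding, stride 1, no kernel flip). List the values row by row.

38 -23 -5
-18 -15 -2
-10 27 -15
-8 2 8

Output[0,0]: The receptive field on the input at this output position is [-8 9 -3 / 8 3 -2 / 2 -7 6]. Elementwise product with the kernel and sum: -8·-2 + -3·1 + 8·2 + 3·1 + -2·1 + 2·1 + 6·1.
Output[0,1]: The receptive field on the input at this output position is [9 -3 8 / 3 -2 -3 / -7 6 -7]. Elementwise product with the kernel and sum: 9·-2 + 8·1 + 3·2 + -2·1 + -3·1 + -7·1 + -7·1.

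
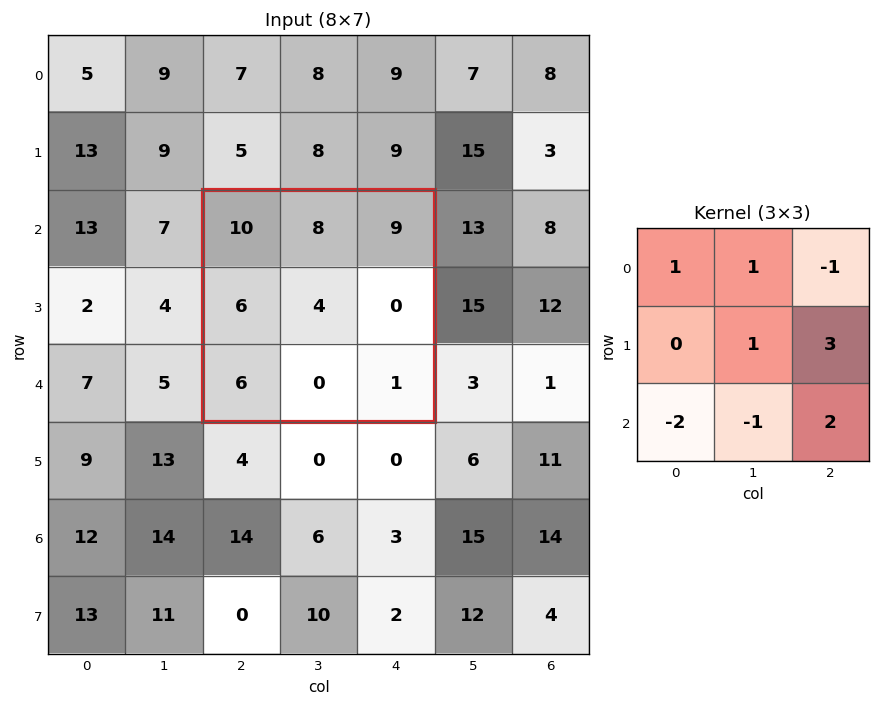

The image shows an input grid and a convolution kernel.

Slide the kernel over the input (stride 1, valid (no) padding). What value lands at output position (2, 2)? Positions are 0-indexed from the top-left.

3

The receptive field on the input at this output position is [10 8 9 / 6 4 0 / 6 0 1]. Elementwise product with the kernel and sum: 10·1 + 8·1 + 9·-1 + 4·1 + 0·3 + 6·-2 + 0·-1 + 1·2.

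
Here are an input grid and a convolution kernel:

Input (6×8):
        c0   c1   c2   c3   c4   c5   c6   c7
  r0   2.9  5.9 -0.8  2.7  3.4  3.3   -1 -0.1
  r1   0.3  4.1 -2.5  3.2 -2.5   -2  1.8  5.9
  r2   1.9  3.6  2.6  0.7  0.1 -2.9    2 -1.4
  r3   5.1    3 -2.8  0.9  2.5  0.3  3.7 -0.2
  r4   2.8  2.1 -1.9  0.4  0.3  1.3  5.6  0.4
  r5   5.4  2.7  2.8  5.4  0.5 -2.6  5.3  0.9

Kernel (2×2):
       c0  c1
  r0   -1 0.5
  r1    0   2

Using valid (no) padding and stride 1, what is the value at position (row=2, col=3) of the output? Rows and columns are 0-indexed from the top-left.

4.35

The receptive field on the input at this output position is [0.7 0.1 / 0.9 2.5]. Elementwise product with the kernel and sum: 0.7·-1 + 0.1·0.5 + 2.5·2.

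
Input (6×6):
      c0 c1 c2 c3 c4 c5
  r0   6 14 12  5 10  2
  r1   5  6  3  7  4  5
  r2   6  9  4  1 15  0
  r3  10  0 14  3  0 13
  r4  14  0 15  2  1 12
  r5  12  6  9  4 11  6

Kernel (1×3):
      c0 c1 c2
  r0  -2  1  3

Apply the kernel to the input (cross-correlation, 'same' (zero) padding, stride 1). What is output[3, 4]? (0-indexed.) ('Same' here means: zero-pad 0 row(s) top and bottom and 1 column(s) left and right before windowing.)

33

The receptive field on the zero-padded input at this output position is [3 0 13]. Elementwise product with the kernel and sum: 3·-2 + 0·1 + 13·3.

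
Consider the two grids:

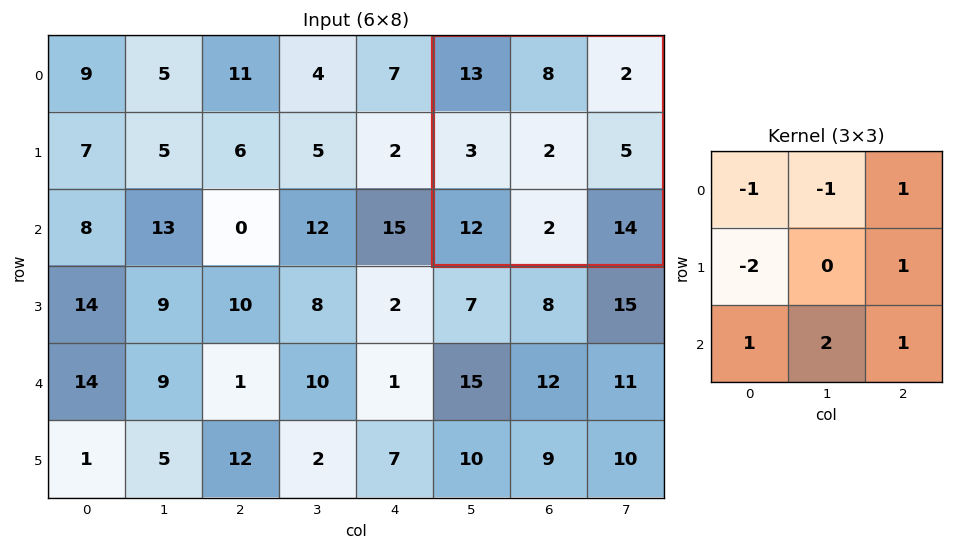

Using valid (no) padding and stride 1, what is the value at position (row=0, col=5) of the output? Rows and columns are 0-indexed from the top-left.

10

The receptive field on the input at this output position is [13 8 2 / 3 2 5 / 12 2 14]. Elementwise product with the kernel and sum: 13·-1 + 8·-1 + 2·1 + 3·-2 + 5·1 + 12·1 + 2·2 + 14·1.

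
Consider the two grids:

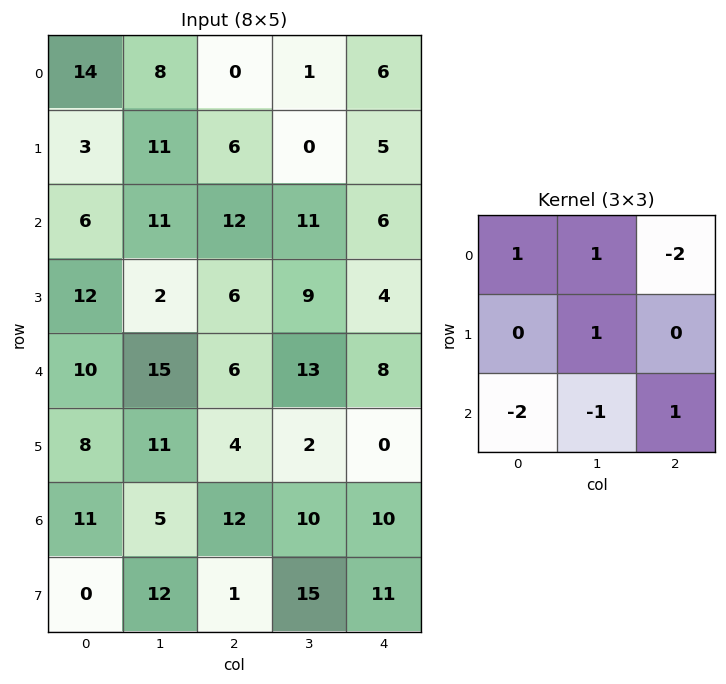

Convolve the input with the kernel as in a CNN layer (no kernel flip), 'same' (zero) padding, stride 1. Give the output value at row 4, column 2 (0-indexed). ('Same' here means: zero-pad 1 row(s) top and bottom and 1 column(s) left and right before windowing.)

-28

The receptive field on the zero-padded input at this output position is [2 6 9 / 15 6 13 / 11 4 2]. Elementwise product with the kernel and sum: 2·1 + 6·1 + 9·-2 + 6·1 + 11·-2 + 4·-1 + 2·1.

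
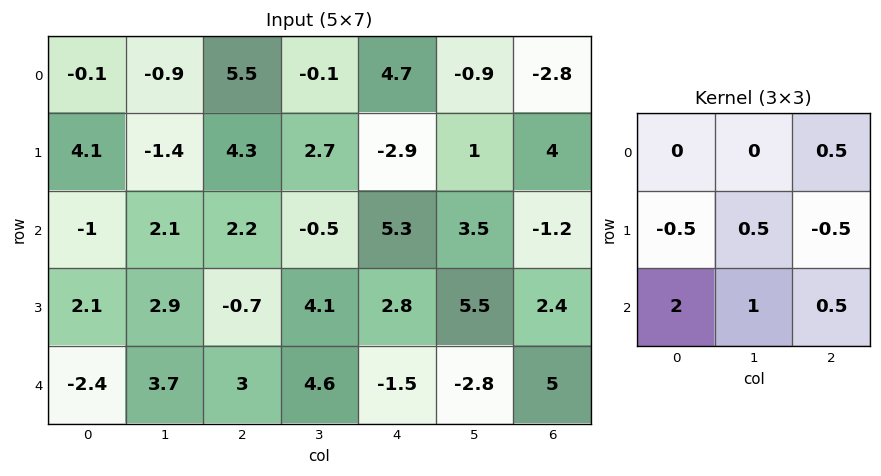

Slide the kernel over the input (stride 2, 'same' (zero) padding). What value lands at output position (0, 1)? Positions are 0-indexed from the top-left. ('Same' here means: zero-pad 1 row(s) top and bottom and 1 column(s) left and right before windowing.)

The receptive field on the zero-padded input at this output position is [0 0 0 / -0.9 5.5 -0.1 / -1.4 4.3 2.7]. Elementwise product with the kernel and sum: 0·0.5 + -0.9·-0.5 + 5.5·0.5 + -0.1·-0.5 + -1.4·2 + 4.3·1 + 2.7·0.5.

6.1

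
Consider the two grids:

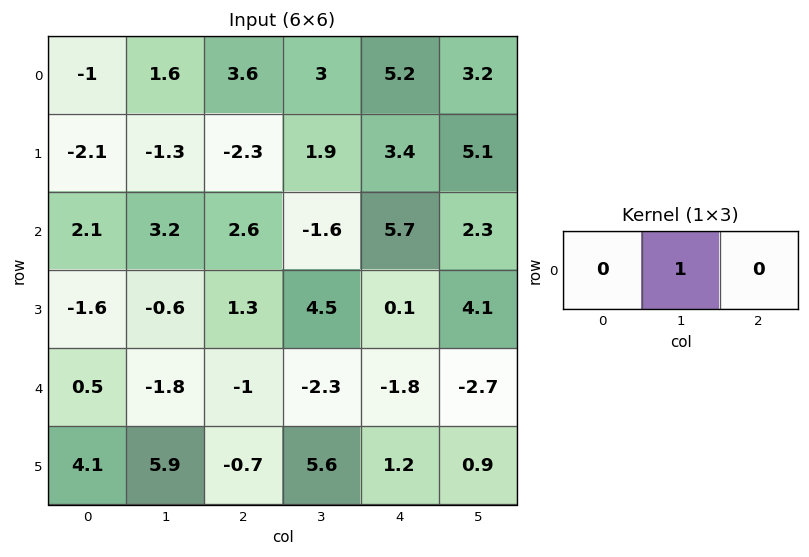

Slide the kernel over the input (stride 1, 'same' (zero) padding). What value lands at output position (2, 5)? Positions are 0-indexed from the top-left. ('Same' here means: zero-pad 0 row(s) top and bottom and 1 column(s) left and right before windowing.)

The receptive field on the zero-padded input at this output position is [5.7 2.3 0]. Elementwise product with the kernel and sum: 2.3·1.

2.3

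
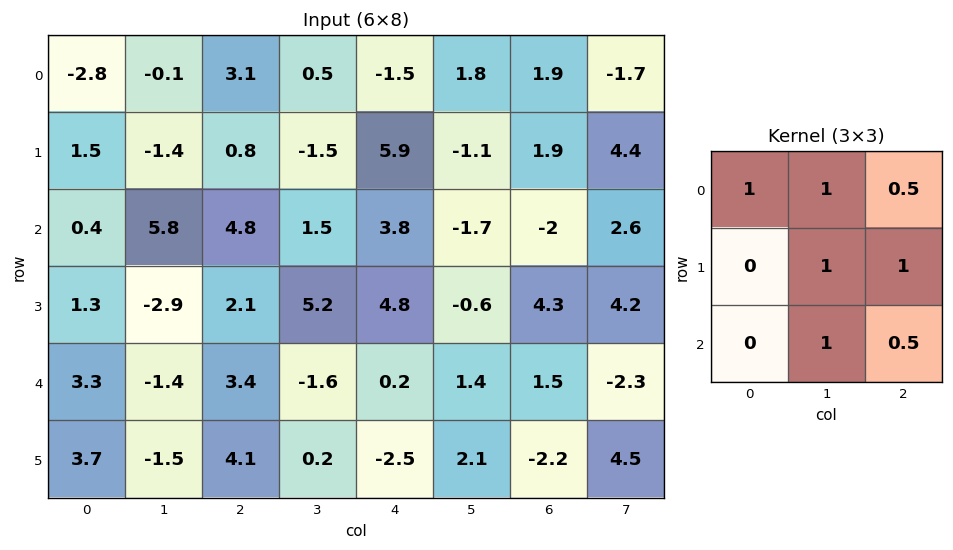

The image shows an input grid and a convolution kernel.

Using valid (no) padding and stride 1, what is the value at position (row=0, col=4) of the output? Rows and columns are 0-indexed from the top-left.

The receptive field on the input at this output position is [-1.5 1.8 1.9 / 5.9 -1.1 1.9 / 3.8 -1.7 -2]. Elementwise product with the kernel and sum: -1.5·1 + 1.8·1 + 1.9·0.5 + -1.1·1 + 1.9·1 + -1.7·1 + -2·0.5.

-0.65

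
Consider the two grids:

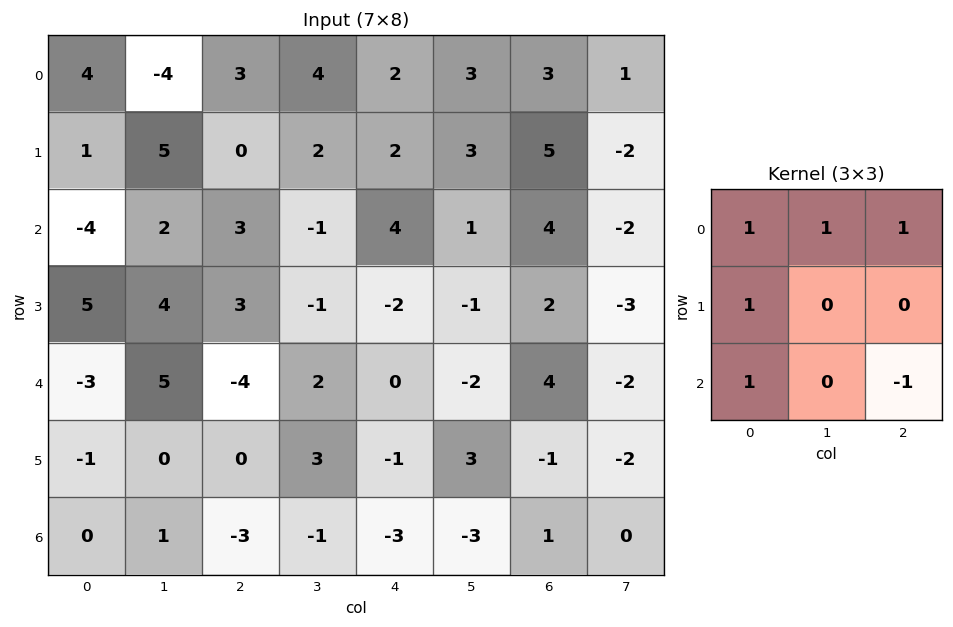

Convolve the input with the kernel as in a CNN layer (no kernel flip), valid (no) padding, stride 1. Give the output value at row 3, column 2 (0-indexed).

-3

The receptive field on the input at this output position is [3 -1 -2 / -4 2 0 / 0 3 -1]. Elementwise product with the kernel and sum: 3·1 + -1·1 + -2·1 + -4·1 + 0·1 + -1·-1.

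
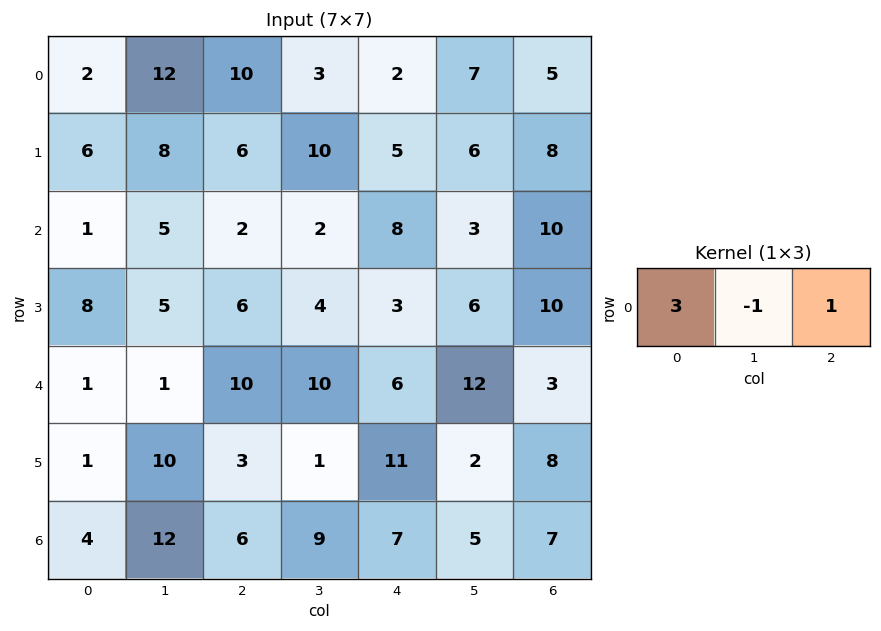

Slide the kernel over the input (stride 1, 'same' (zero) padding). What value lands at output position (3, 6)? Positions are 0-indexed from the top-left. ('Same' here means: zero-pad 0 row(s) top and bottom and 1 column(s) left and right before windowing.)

8

The receptive field on the zero-padded input at this output position is [6 10 0]. Elementwise product with the kernel and sum: 6·3 + 10·-1 + 0·1.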